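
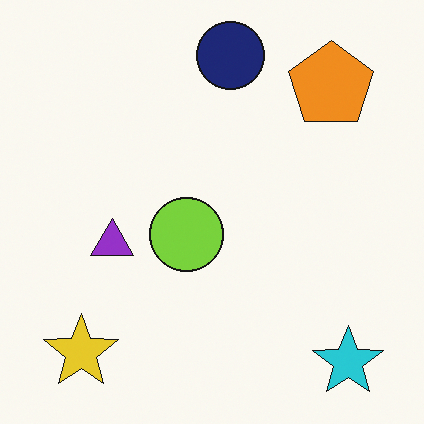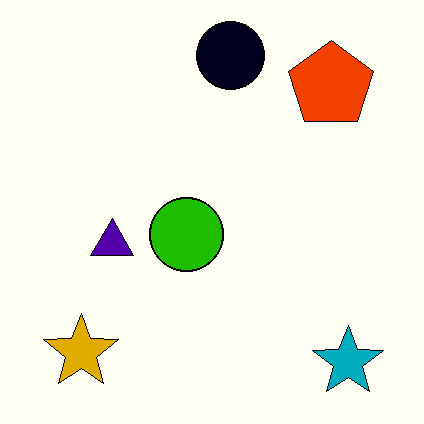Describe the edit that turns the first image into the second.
The second image is the first given much higher contrast.

Tones are pushed away from mid-grey across the whole image — a global contrast change.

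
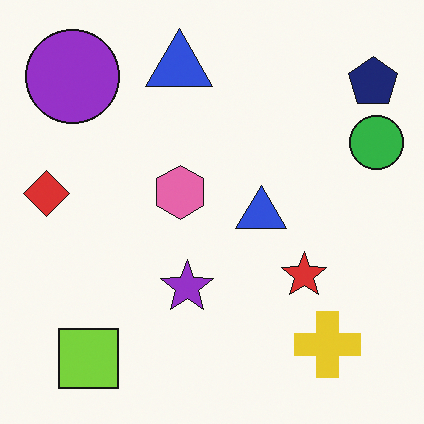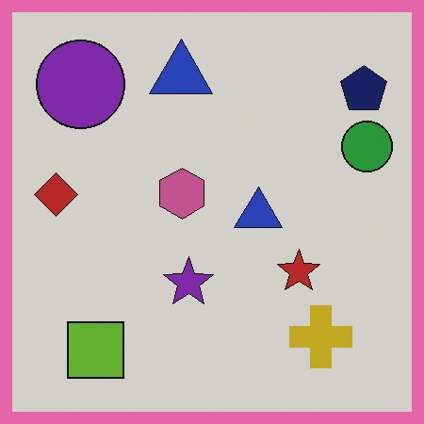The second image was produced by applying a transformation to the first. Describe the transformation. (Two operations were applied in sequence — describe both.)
Darkened a little, then framed with a pink border.

Every pixel — background and shapes alike — is uniformly darkened. A solid pink frame runs around the edge of the second image, with the content slightly shrunk inside it.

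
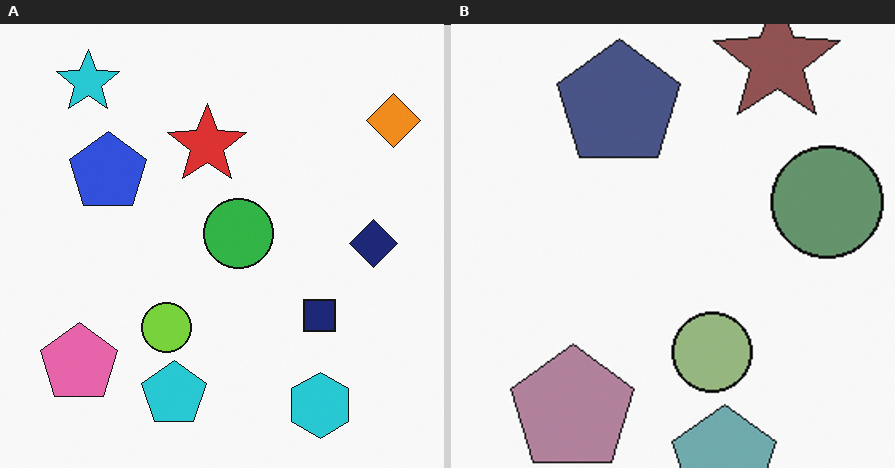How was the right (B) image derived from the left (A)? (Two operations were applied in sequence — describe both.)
The image was made much more muted (saturation change), then cropped slightly and scaled back up.

All colors are more muted and greyish — a global saturation change. The visible shapes are larger and the field of view is narrower; shapes near the original edges may be partly or wholly outside the frame — a crop-and-rescale.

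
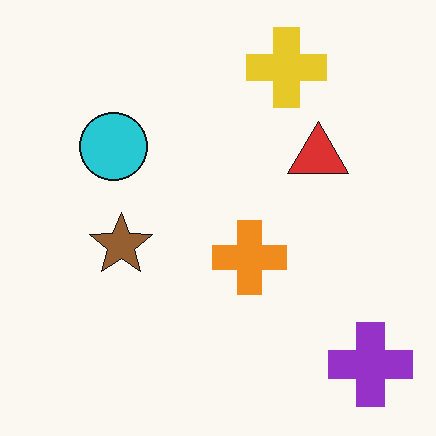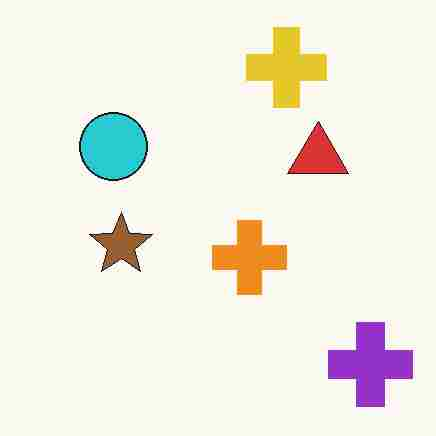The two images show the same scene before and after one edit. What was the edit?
The second image is the first degraded with heavy JPEG compression.

Blocky 8×8 compression artifacts appear around shape edges and the flat background shows ringing — characteristic JPEG degradation.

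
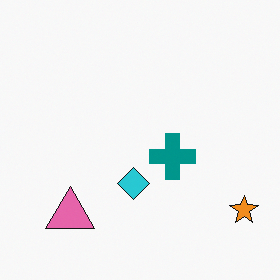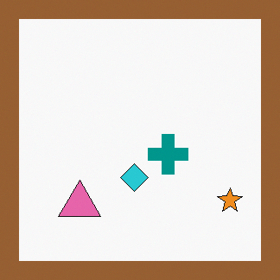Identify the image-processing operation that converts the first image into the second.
Framed with a brown border.

A solid brown frame runs around the edge of the second image, with the content slightly shrunk inside it.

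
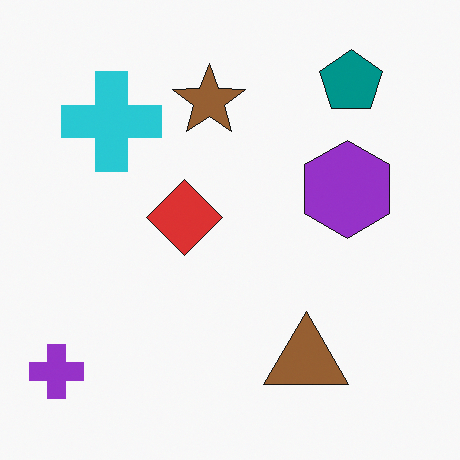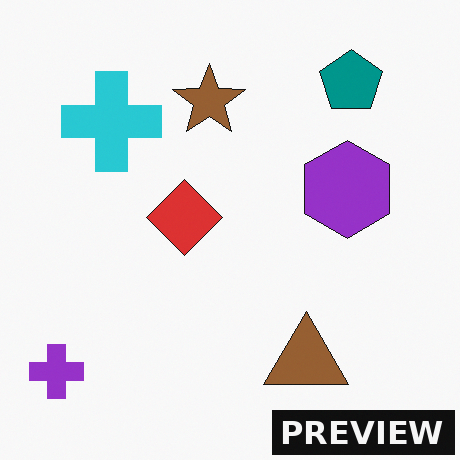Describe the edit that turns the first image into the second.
This is the original image watermarked with the text "PREVIEW" in the lower-right corner.

A dark label reading "PREVIEW" appears in the lower-right corner.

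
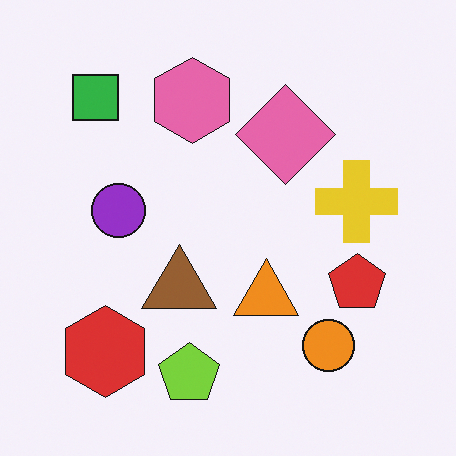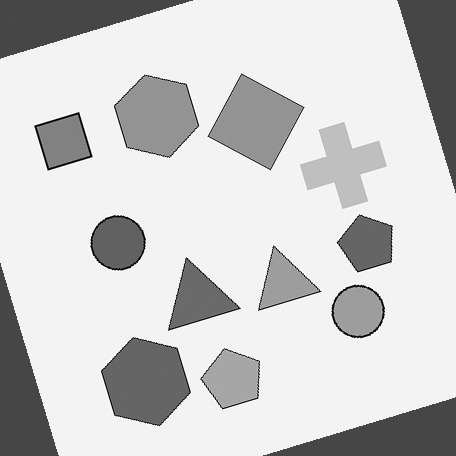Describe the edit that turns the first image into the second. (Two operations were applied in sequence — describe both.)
Converted to grayscale, then rotated counter-clockwise by a moderate amount.

All color is removed — every shape is now a shade of grey. Every shape is tilted by the same angle and the image corners show triangular fill wedges — a whole-image rotation by a non-right angle.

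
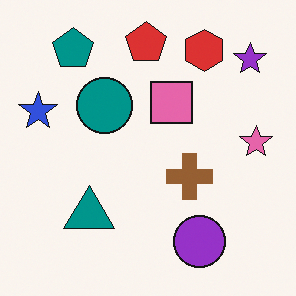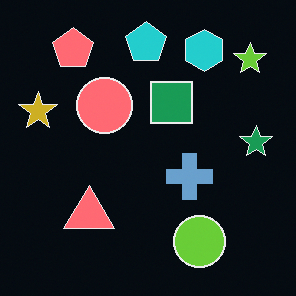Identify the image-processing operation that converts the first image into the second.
The transformation is: color-inverted (negative).

The light background has become dark and every shape's color is its complement — a photographic negative.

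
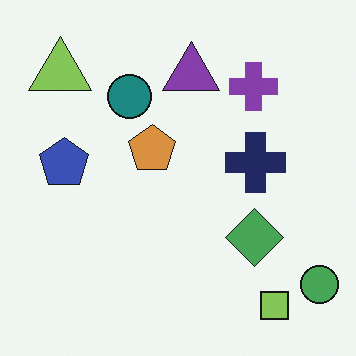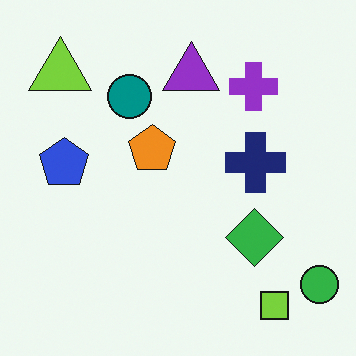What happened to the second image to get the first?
The first image is the second slightly desaturated.

All colors are more muted and greyish — a global saturation change.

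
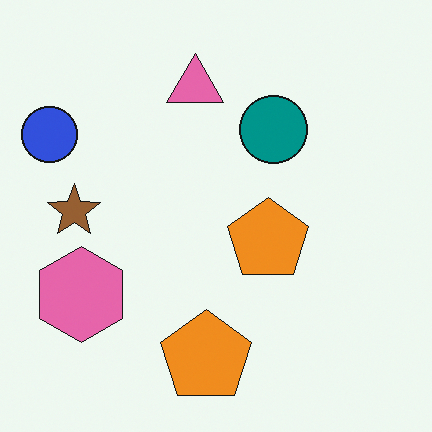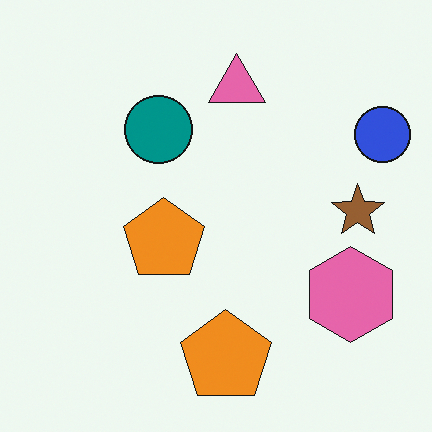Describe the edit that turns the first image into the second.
Flipped horizontally (left ↔ right).

The blue circle is in the top-left of the first image and the top-right of the second — shapes on opposite sides of the vertical midline have swapped in a mirror flip.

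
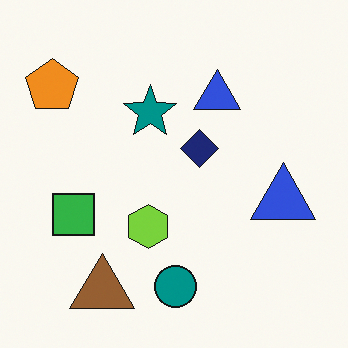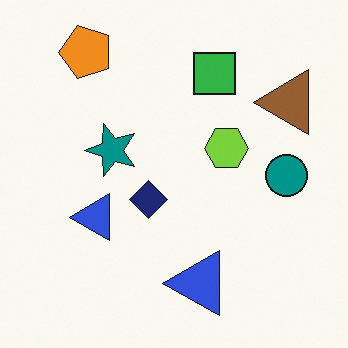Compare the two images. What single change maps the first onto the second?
The transformation is: transposed (reflected across the top-left ↔ bottom-right diagonal).

Shapes have swapped their row and column positions — what was in the top-right is now in the bottom-left — a diagonal reflection.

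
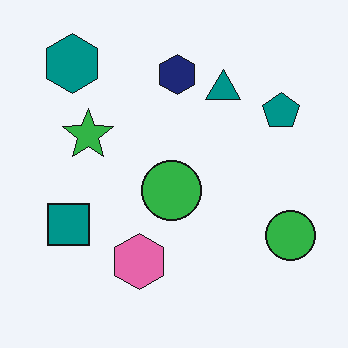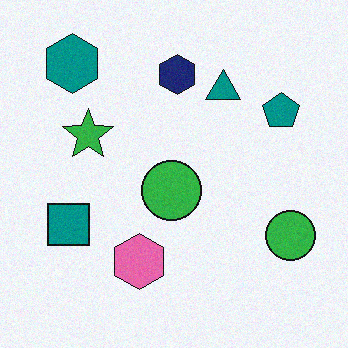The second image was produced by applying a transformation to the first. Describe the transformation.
The image was degraded with a light layer of grain.

Random speckle covers the whole image, including the flat background.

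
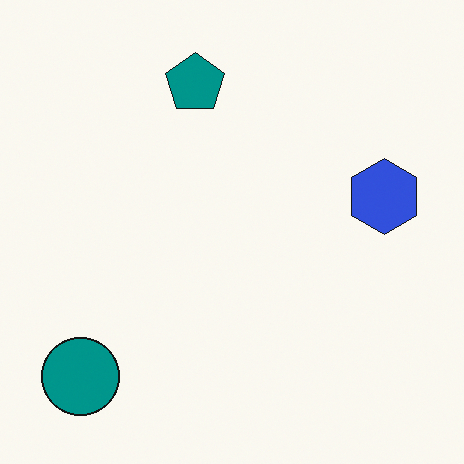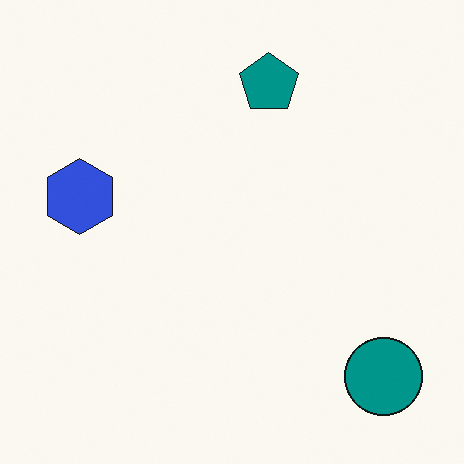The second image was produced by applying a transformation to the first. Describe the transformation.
It was flipped horizontally (left ↔ right).

The teal circle is in the bottom-left of the first image and the bottom-right of the second — shapes on opposite sides of the vertical midline have swapped in a mirror flip.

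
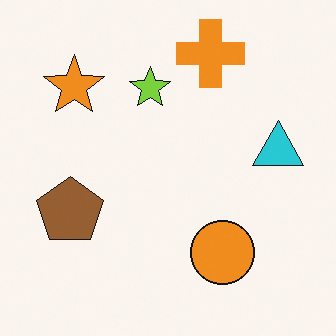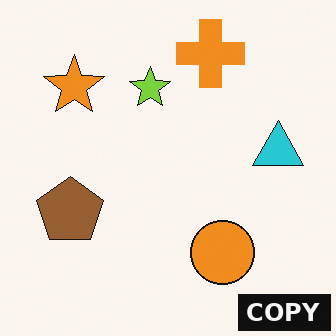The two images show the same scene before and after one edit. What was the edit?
This is the original image watermarked with the text "COPY" in the lower-right corner.

A dark label reading "COPY" appears in the lower-right corner.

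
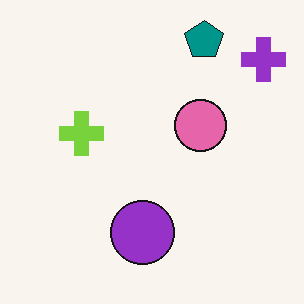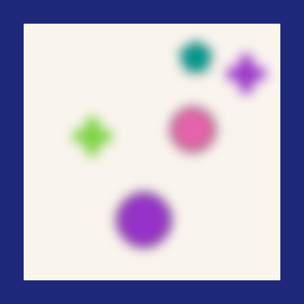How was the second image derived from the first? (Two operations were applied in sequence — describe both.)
This is the original image heavily blurred, then framed with a navy border.

Shape edges and outlines are uniformly softened across the whole image. A solid navy frame runs around the edge of the second image, with the content slightly shrunk inside it.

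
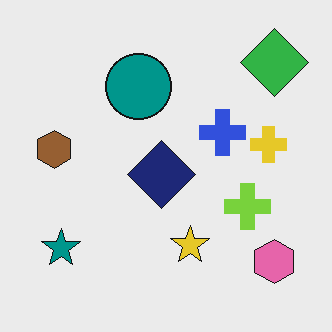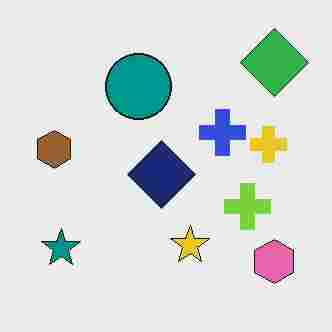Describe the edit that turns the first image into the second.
This is the original image heavily JPEG-compressed with obvious blocking artifacts.

Blocky 8×8 compression artifacts appear around shape edges and the flat background shows ringing — characteristic JPEG degradation.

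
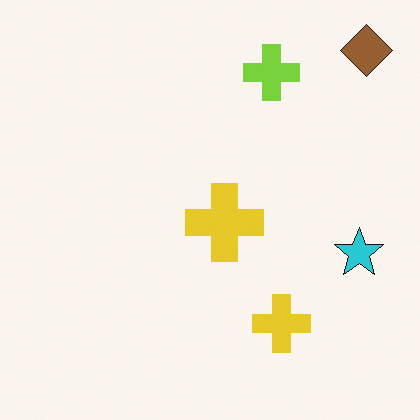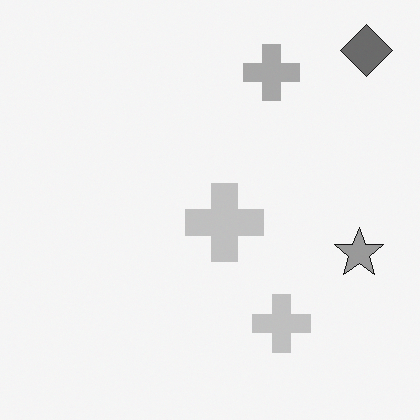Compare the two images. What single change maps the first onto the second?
The transformation is: converted to grayscale.

All color is removed — every shape is now a shade of grey.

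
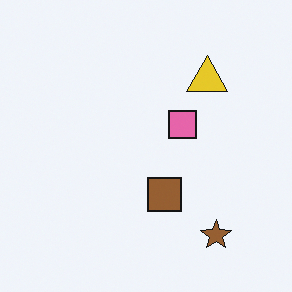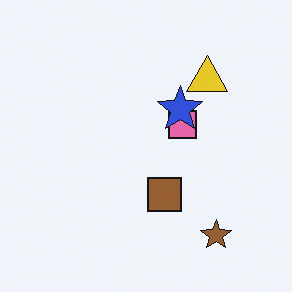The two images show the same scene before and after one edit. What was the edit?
The transformation is: overlaid with an additional blue star.

A blue star appears in the second image that is absent from the first.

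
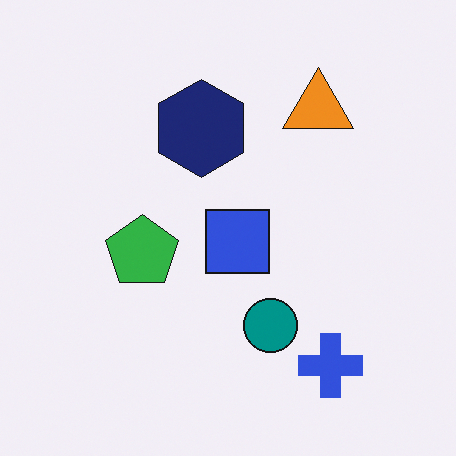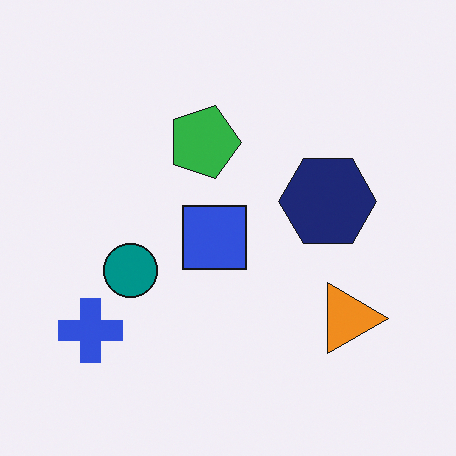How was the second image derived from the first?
The transformation is: rotated 90° clockwise.

The blue cross sits in the bottom-right of the first image and the bottom-left of the second — consistent with a whole-image 90° clockwise rotation.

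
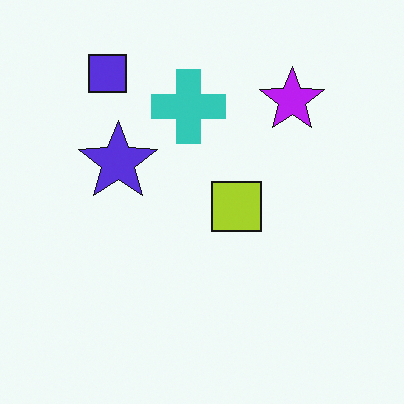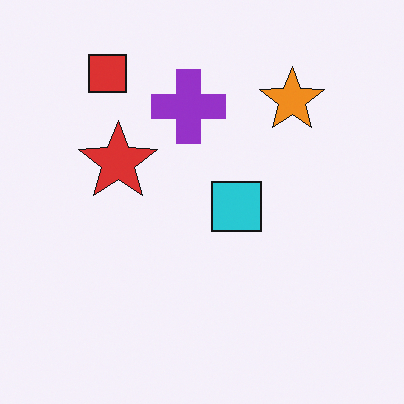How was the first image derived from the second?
The first image is the second hue-shifted by a large amount.

Every shape's color has rotated by the same amount around the hue wheel — a uniform hue shift.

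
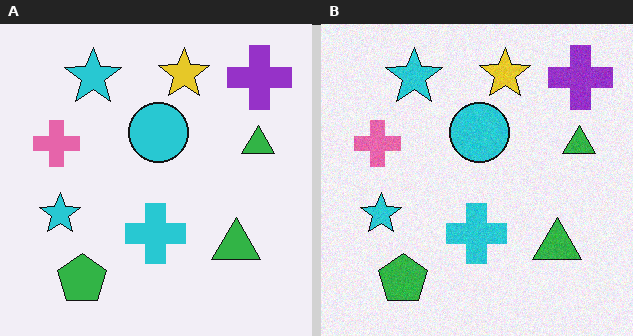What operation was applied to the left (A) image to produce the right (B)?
Degraded with light additive noise.

Random speckle covers the whole image, including the flat background.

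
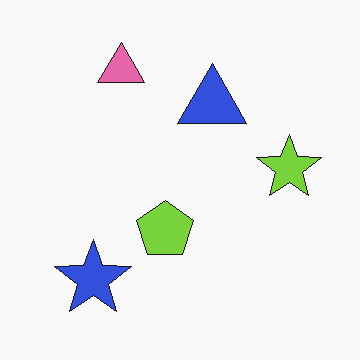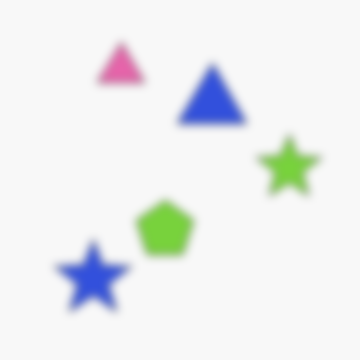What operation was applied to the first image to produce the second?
Noticeably gaussian-blurred.

Shape edges and outlines are uniformly softened across the whole image.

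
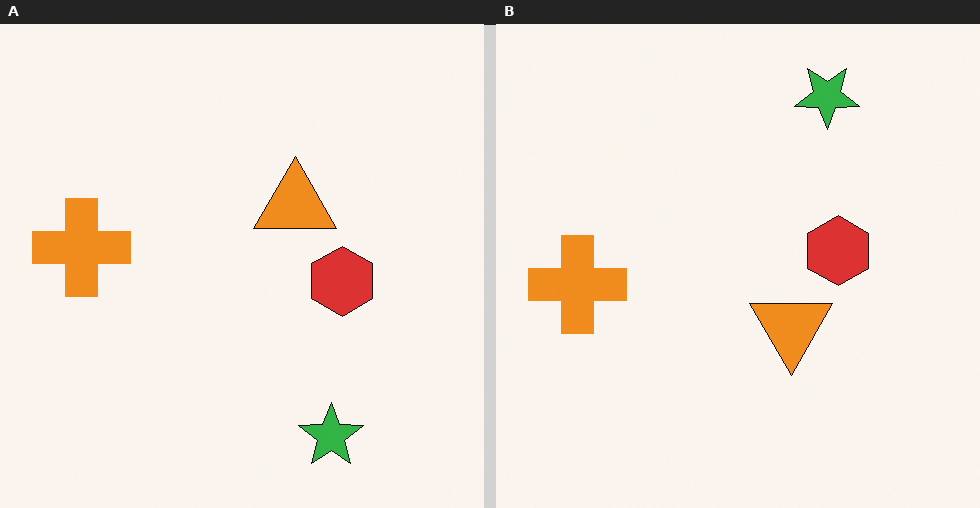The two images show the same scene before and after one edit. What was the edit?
The image was flipped vertically (top ↔ bottom).

The green star is in the bottom-right of the left (A) image and the top-right of the right (B) — shapes on opposite sides of the horizontal midline have swapped in a mirror flip.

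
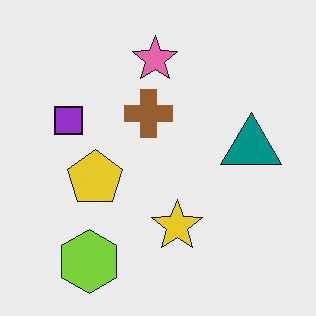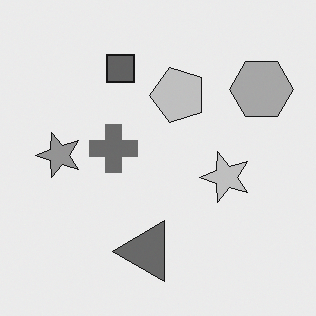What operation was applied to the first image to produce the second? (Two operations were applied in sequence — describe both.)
The image was transposed (reflected across the top-left ↔ bottom-right diagonal), then converted to grayscale.

Shapes have swapped their row and column positions — what was in the top-right is now in the bottom-left — a diagonal reflection. All color is removed — every shape is now a shade of grey.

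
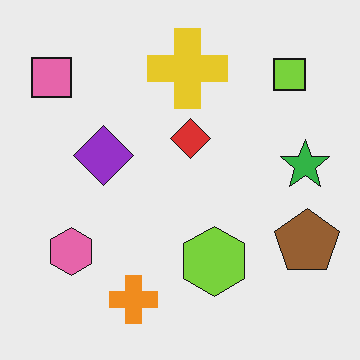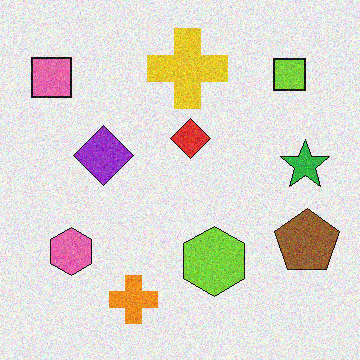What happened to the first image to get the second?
The transformation is: degraded with moderate additive noise.

Random speckle covers the whole image, including the flat background.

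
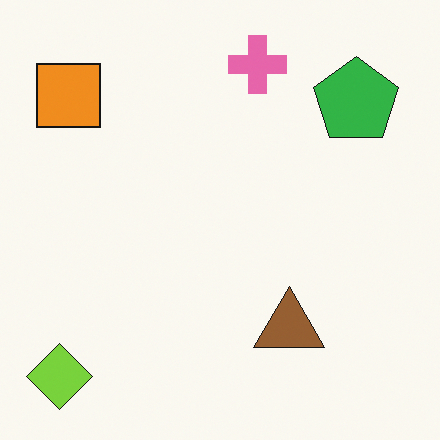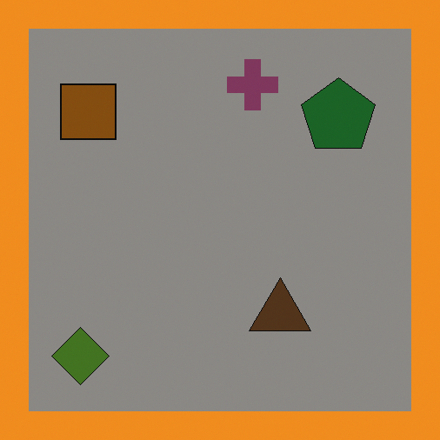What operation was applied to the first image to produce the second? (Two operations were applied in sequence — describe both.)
The transformation is: substantially darkened, then framed with a orange border.

Every pixel — background and shapes alike — is uniformly darkened. A solid orange frame runs around the edge of the second image, with the content slightly shrunk inside it.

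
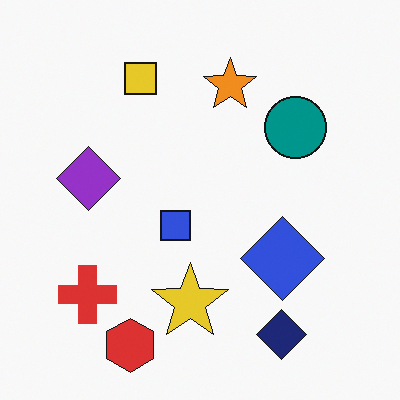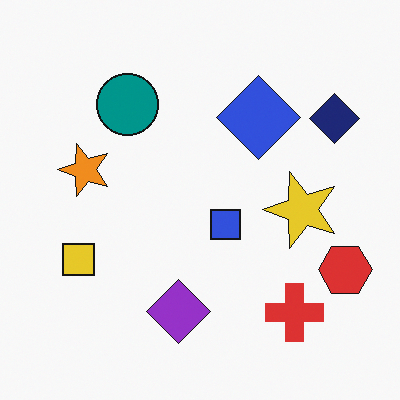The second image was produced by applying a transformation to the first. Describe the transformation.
The image was rotated 90° counter-clockwise.

The red hexagon sits in the bottom-left of the first image and the bottom-right of the second — consistent with a whole-image 90° counter-clockwise rotation.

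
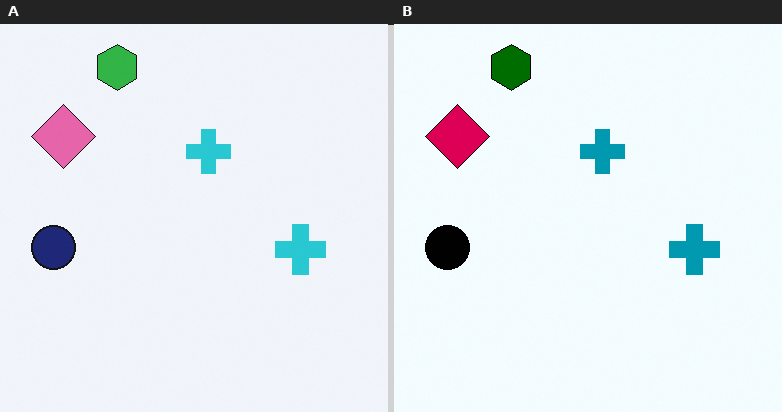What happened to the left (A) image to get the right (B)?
The right (B) image is the left (A) given much higher contrast.

Tones are pushed away from mid-grey across the whole image — a global contrast change.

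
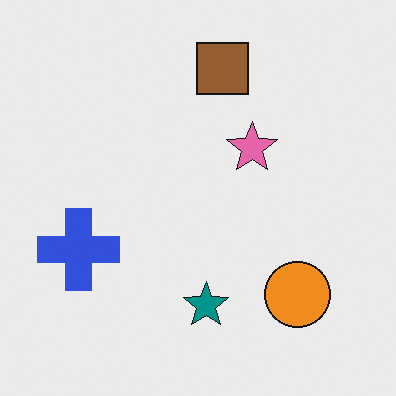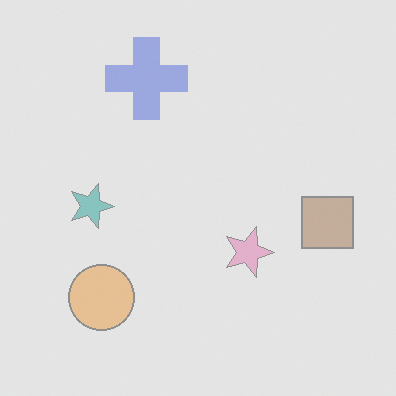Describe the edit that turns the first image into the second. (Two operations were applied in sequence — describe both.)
The second image is the first rotated 90° clockwise, then washed out (contrast reduced).

The orange circle sits in the bottom-right of the first image and the bottom-left of the second — consistent with a whole-image 90° clockwise rotation. Tones are pushed toward mid-grey across the whole image — a global contrast change.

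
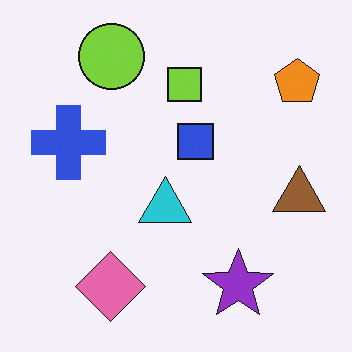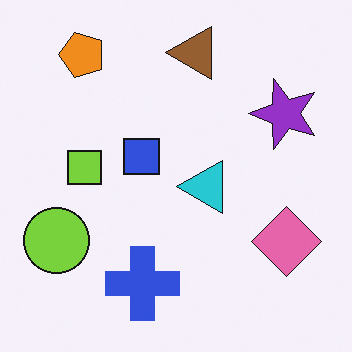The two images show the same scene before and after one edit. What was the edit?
This is the original image rotated 90° counter-clockwise.

The orange pentagon sits in the top-right of the first image and the top-left of the second — consistent with a whole-image 90° counter-clockwise rotation.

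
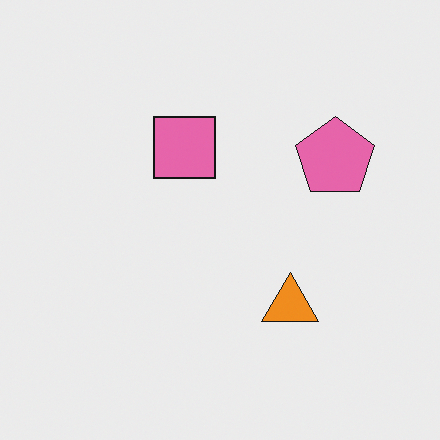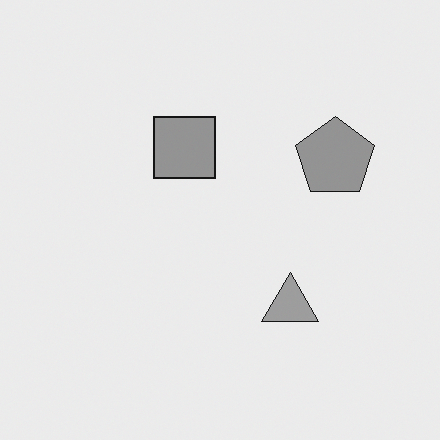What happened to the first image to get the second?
Converted to grayscale.

All color is removed — every shape is now a shade of grey.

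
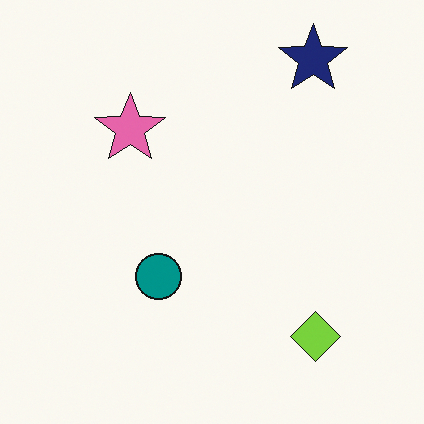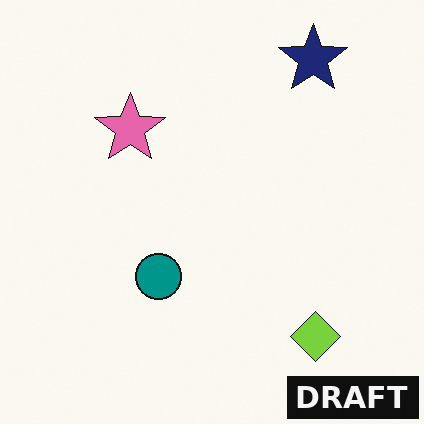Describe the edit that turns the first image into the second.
The second image is the first watermarked with the text "DRAFT" in the lower-right corner.

A dark label reading "DRAFT" appears in the lower-right corner.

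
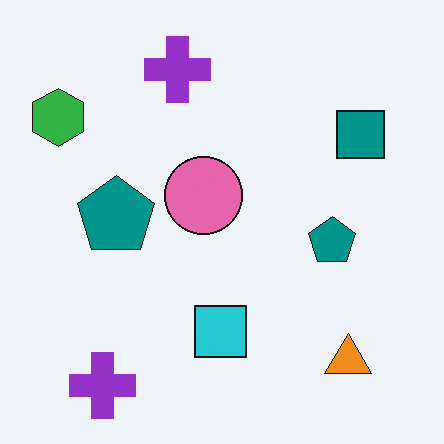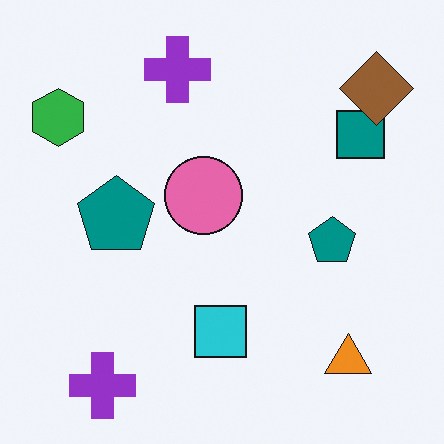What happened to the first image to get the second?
This is the original image overlaid with an additional brown diamond.

A brown diamond appears in the second image that is absent from the first.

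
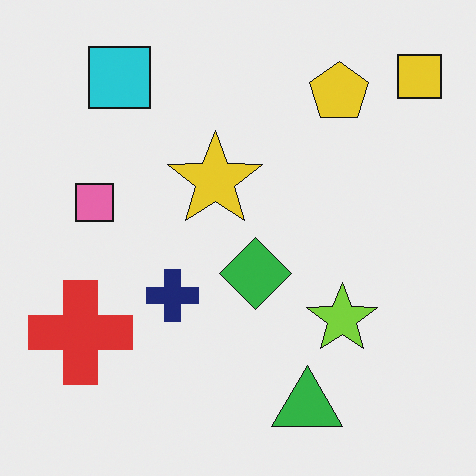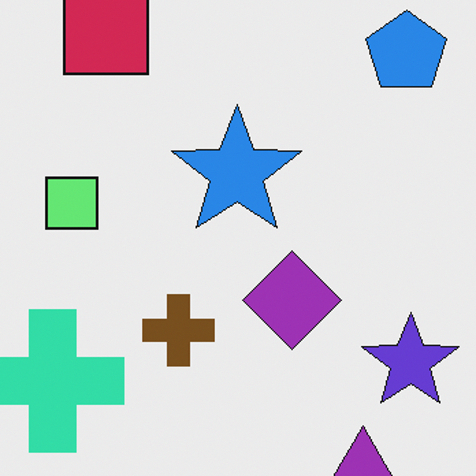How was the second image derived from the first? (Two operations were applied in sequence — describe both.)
The image was cropped slightly and scaled back up, then hue-shifted through roughly half the color wheel.

The visible shapes are larger and the field of view is narrower; shapes near the original edges may be partly or wholly outside the frame — a crop-and-rescale. Every shape's color has rotated by the same amount around the hue wheel — a uniform hue shift.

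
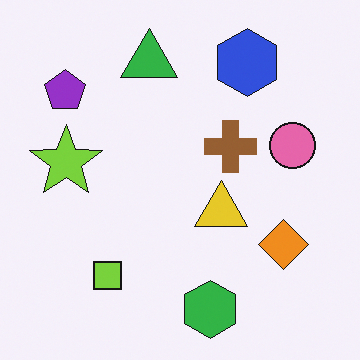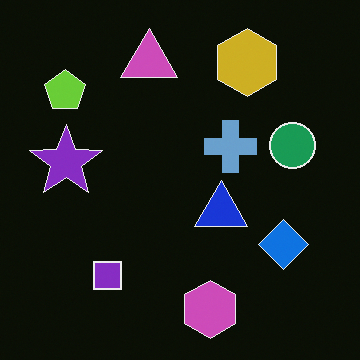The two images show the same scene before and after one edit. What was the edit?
The second image is the first color-inverted (negative).

The light background has become dark and every shape's color is its complement — a photographic negative.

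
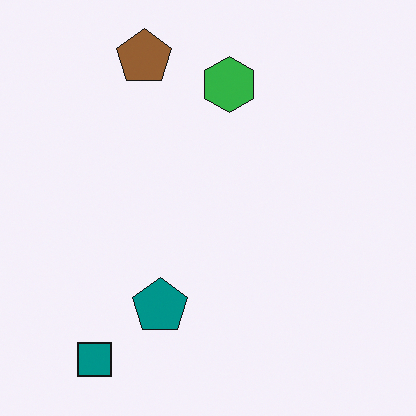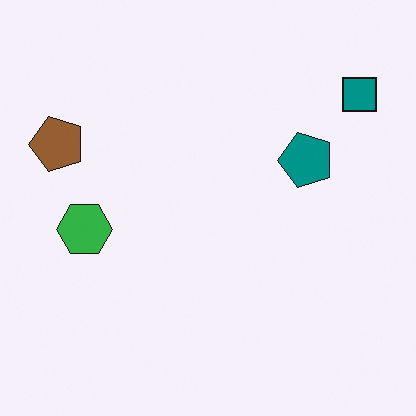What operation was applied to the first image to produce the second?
This is the original image transposed (reflected across the top-left ↔ bottom-right diagonal).

Shapes have swapped their row and column positions — what was in the top-right is now in the bottom-left — a diagonal reflection.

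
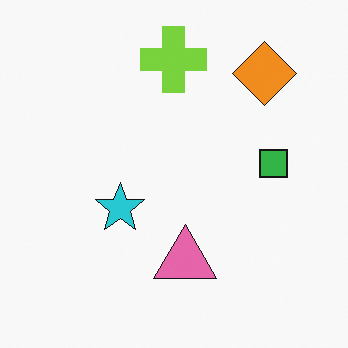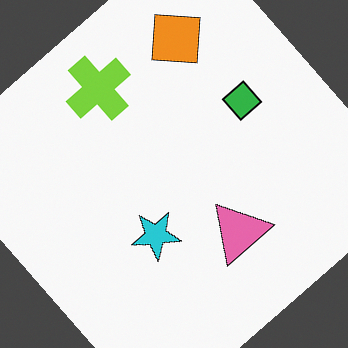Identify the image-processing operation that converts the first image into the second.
The second image is the first rotated counter-clockwise by a large amount — several tens of degrees.

Every shape is tilted by the same angle and the image corners show triangular fill wedges — a whole-image rotation by a non-right angle.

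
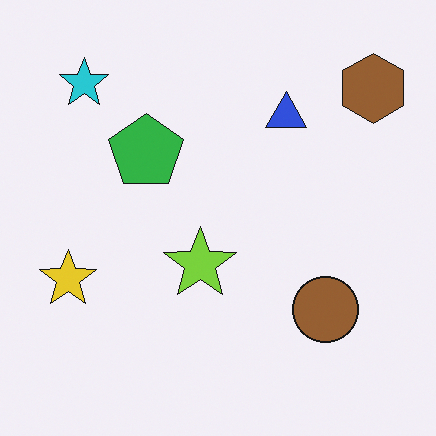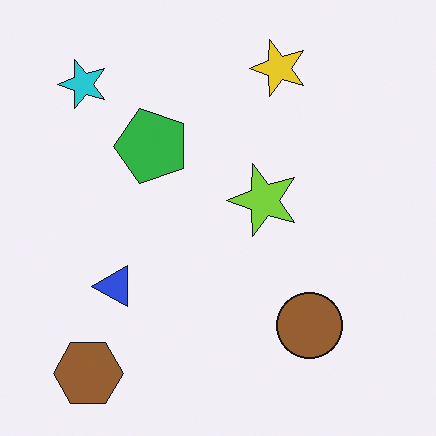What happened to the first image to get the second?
Transposed (reflected across the top-left ↔ bottom-right diagonal).

Shapes have swapped their row and column positions — what was in the top-right is now in the bottom-left — a diagonal reflection.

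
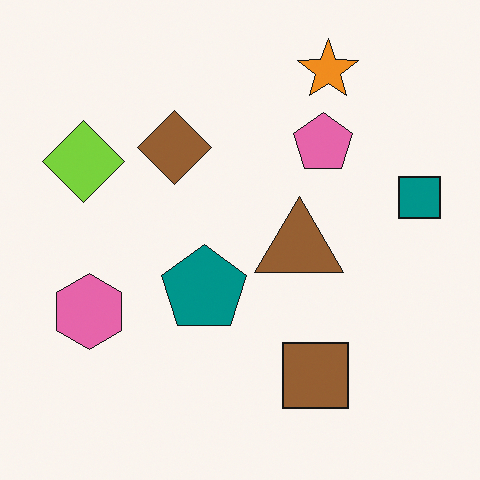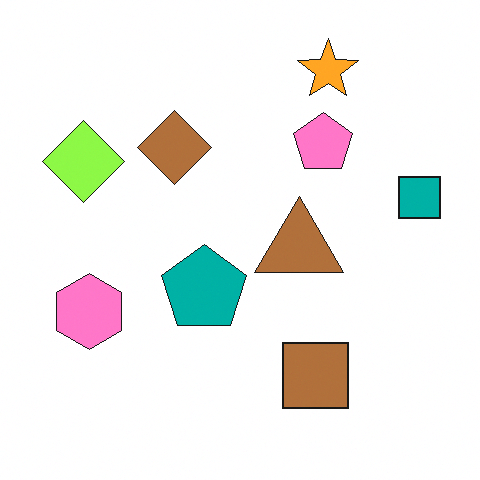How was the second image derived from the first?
It was brightened a little.

Every pixel — background and shapes alike — is uniformly brightened.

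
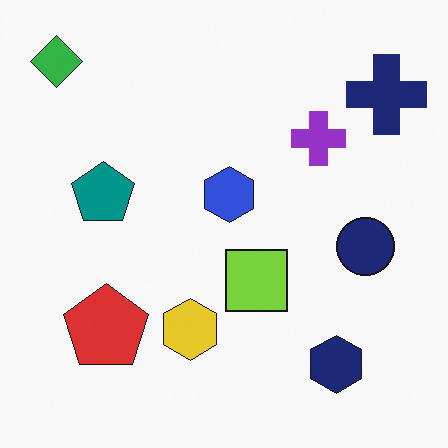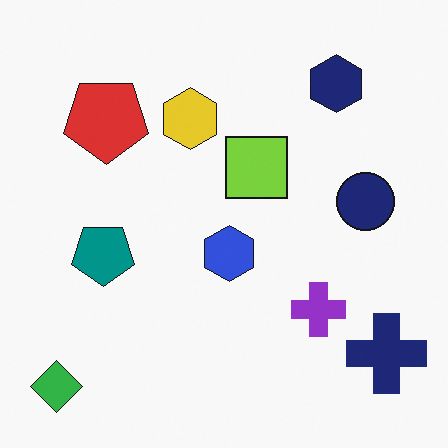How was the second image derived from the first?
Flipped vertically (top ↔ bottom).

The green diamond is in the top-left of the first image and the bottom-left of the second — shapes on opposite sides of the horizontal midline have swapped in a mirror flip.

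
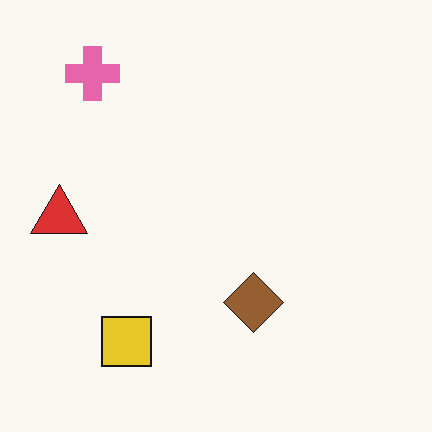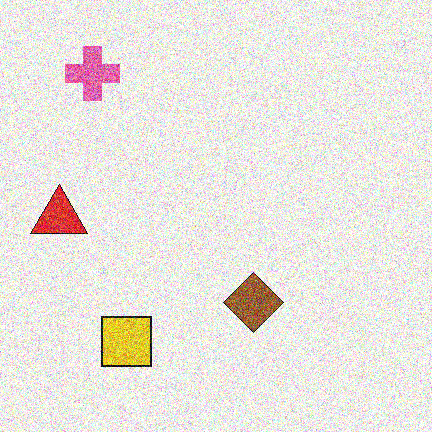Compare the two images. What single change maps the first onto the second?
It was degraded with heavy additive noise.

Random speckle covers the whole image, including the flat background.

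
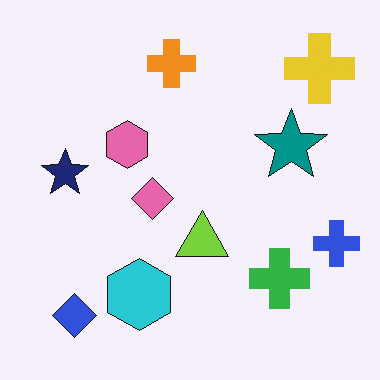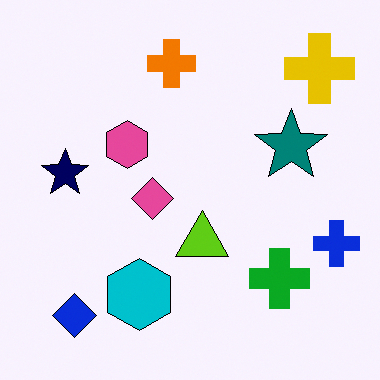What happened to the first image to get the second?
Given slightly increased contrast.

Tones are pushed away from mid-grey across the whole image — a global contrast change.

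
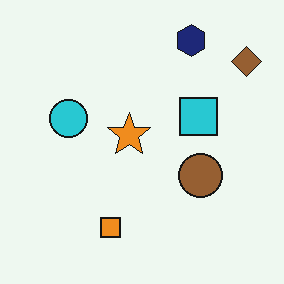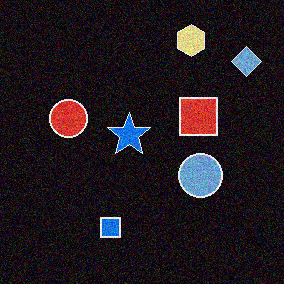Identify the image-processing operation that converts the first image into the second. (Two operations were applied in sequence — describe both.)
Degraded with visible gaussian noise, then color-inverted (negative).

Random speckle covers the whole image, including the flat background. The light background has become dark and every shape's color is its complement — a photographic negative.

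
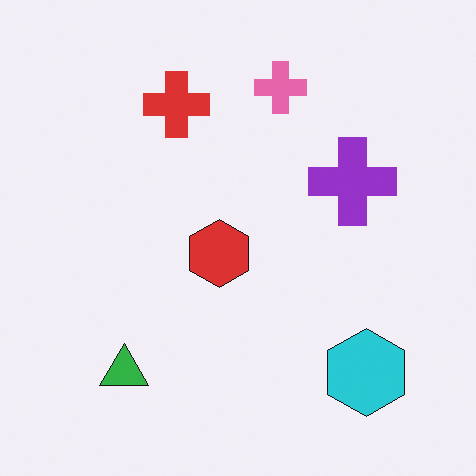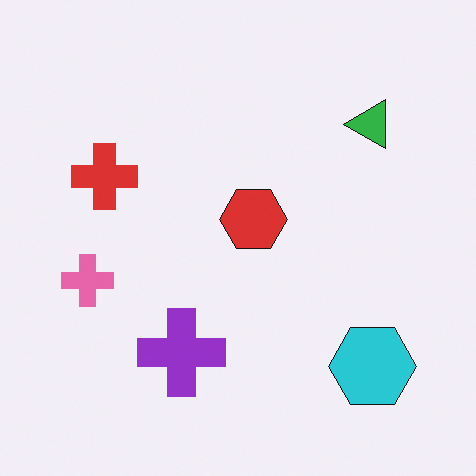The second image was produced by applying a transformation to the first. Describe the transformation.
The transformation is: transposed (reflected across the top-left ↔ bottom-right diagonal).

Shapes have swapped their row and column positions — what was in the top-right is now in the bottom-left — a diagonal reflection.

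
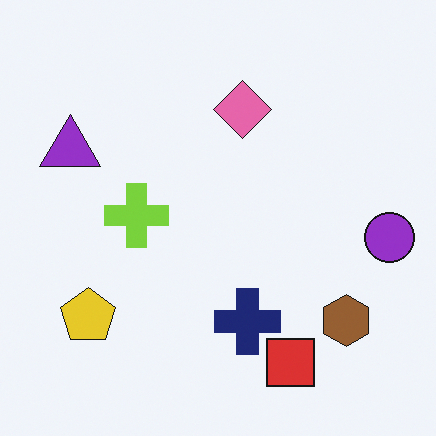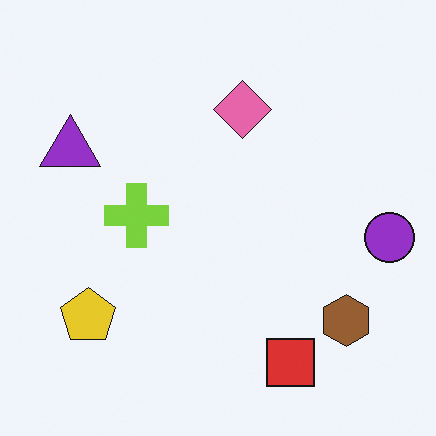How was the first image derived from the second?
This is the original image overlaid with an additional navy cross.

A navy cross appears in the first image that is absent from the second.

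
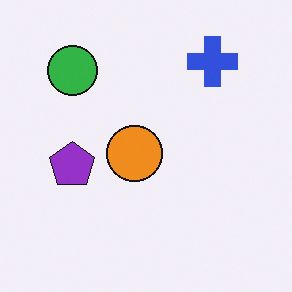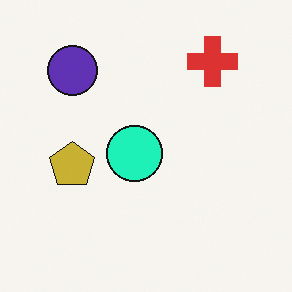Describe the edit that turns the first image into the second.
The second image is the first hue-shifted noticeably.

Every shape's color has rotated by the same amount around the hue wheel — a uniform hue shift.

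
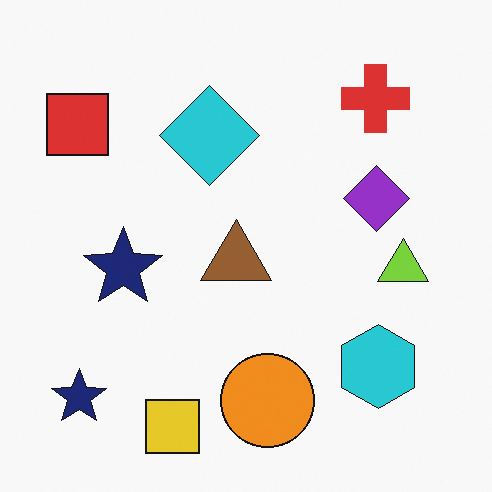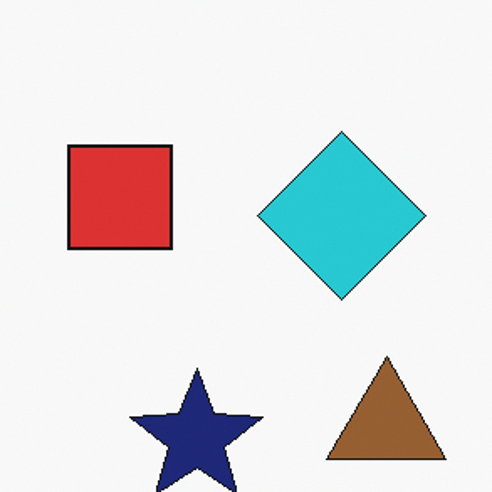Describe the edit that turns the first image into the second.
The second image is the first cropped tightly and scaled back up.

The visible shapes are larger and the field of view is narrower; shapes near the original edges may be partly or wholly outside the frame — a crop-and-rescale.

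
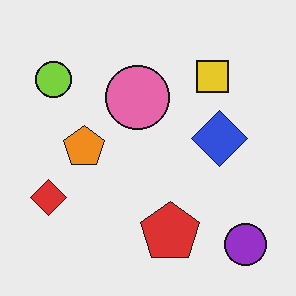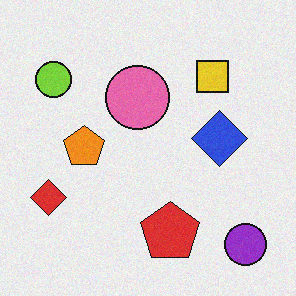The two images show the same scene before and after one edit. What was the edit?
The transformation is: degraded with a light layer of grain.

Random speckle covers the whole image, including the flat background.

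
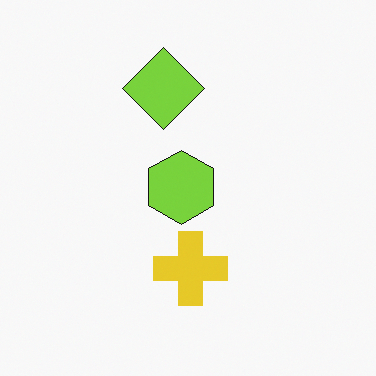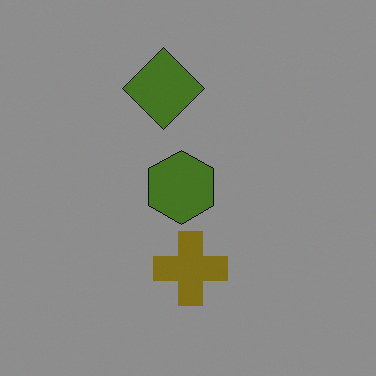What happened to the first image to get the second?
The transformation is: darkened a lot.

Every pixel — background and shapes alike — is uniformly darkened.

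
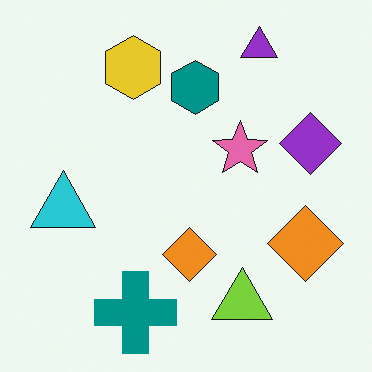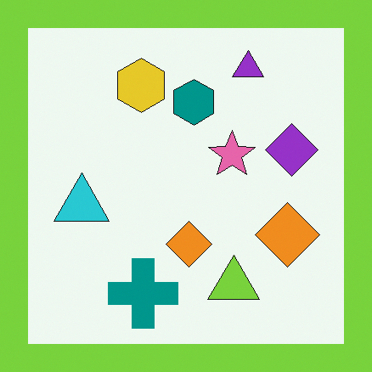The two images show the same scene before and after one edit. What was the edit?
The second image is the first framed with a lime border.

A solid lime frame runs around the edge of the second image, with the content slightly shrunk inside it.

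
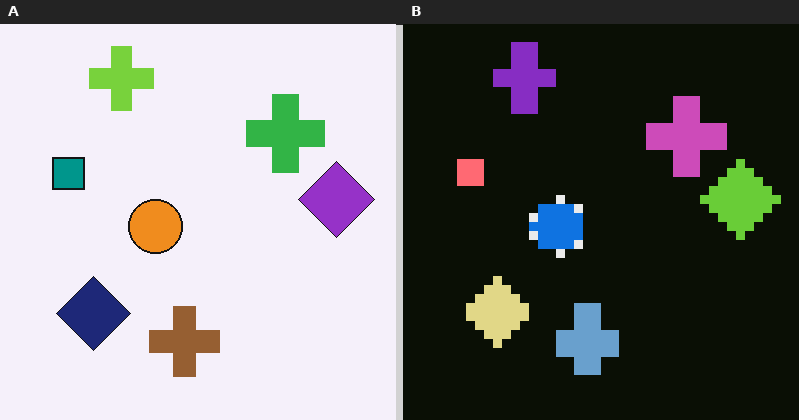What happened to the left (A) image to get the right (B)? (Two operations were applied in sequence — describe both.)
Color-inverted (negative), then heavily pixelated into large blocks.

The light background has become dark and every shape's color is its complement — a photographic negative. Shapes are reduced to large square blocks; fine edges and outlines are lost — a downscale-then-upscale (mosaic) effect.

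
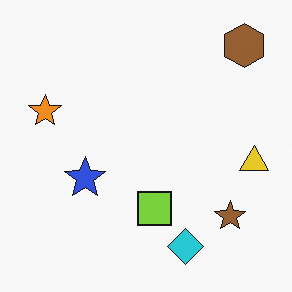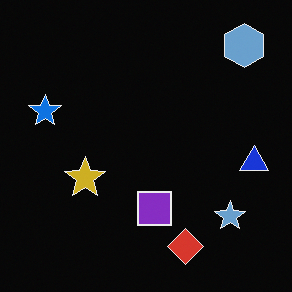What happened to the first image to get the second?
This is the original image color-inverted (negative).

The light background has become dark and every shape's color is its complement — a photographic negative.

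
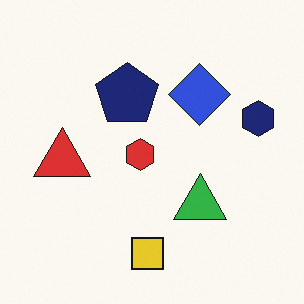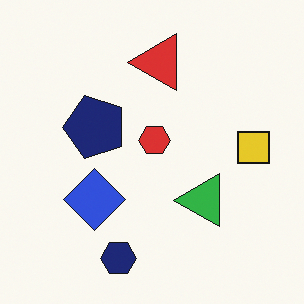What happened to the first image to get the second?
This is the original image transposed (reflected across the top-left ↔ bottom-right diagonal).

Shapes have swapped their row and column positions — what was in the top-right is now in the bottom-left — a diagonal reflection.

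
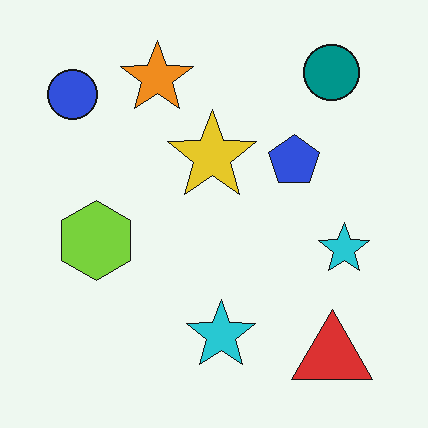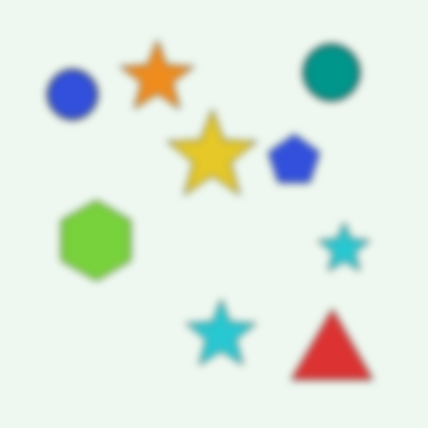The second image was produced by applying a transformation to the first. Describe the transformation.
The image was noticeably gaussian-blurred.

Shape edges and outlines are uniformly softened across the whole image.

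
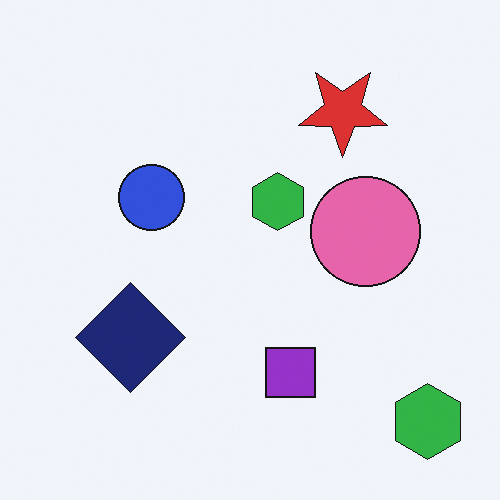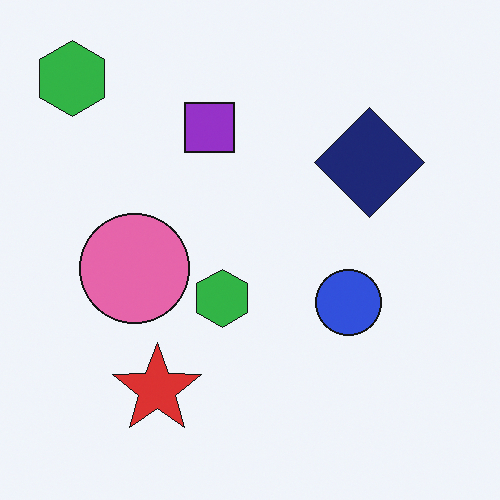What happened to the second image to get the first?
This is the original image rotated 180°.

The red star sits in the bottom-left of the second image and the top-right of the first — consistent with a whole-image 180° rotation.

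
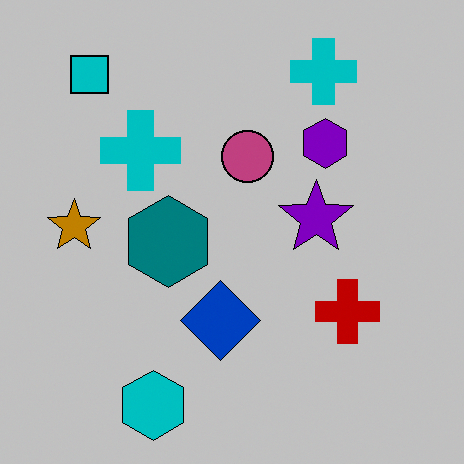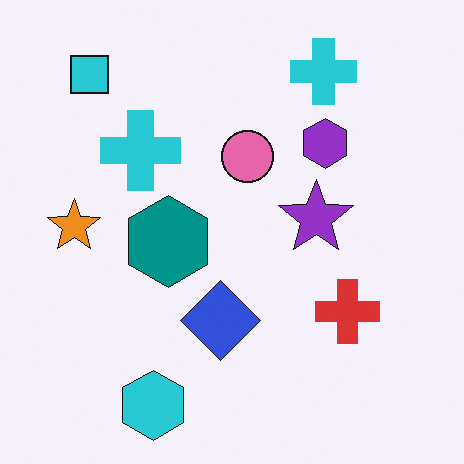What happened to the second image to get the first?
Aggressively posterized.

Each flat color has snapped to a coarser quantized level — most visibly, the near-white background has dropped to a flat grey.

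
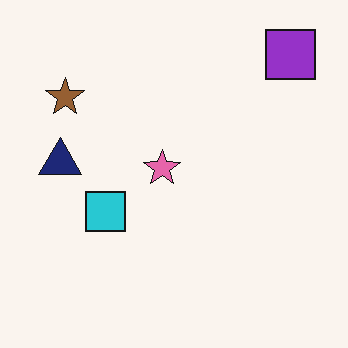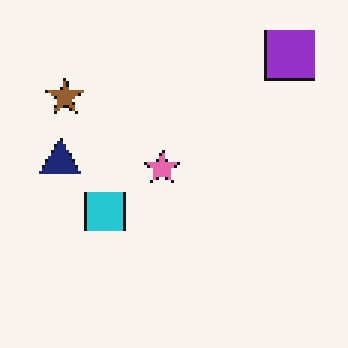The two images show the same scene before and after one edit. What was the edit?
This is the original image mildly pixelated.

Shapes are reduced to large square blocks; fine edges and outlines are lost — a downscale-then-upscale (mosaic) effect.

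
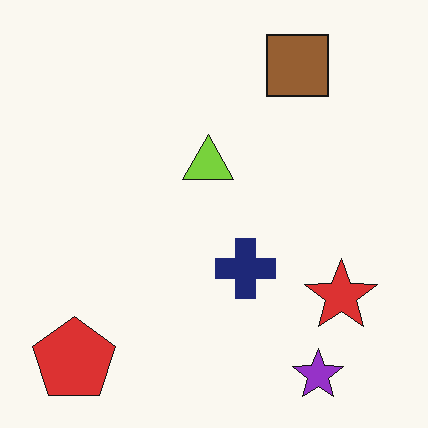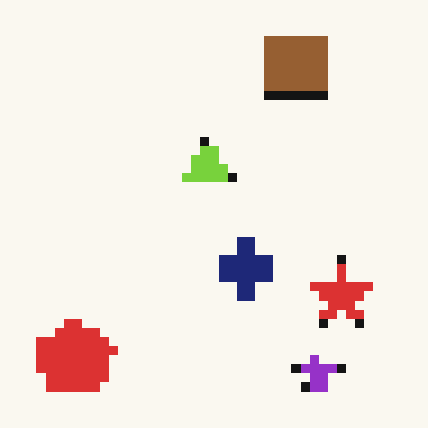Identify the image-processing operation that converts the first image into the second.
It was coarsely pixelated.

Shapes are reduced to large square blocks; fine edges and outlines are lost — a downscale-then-upscale (mosaic) effect.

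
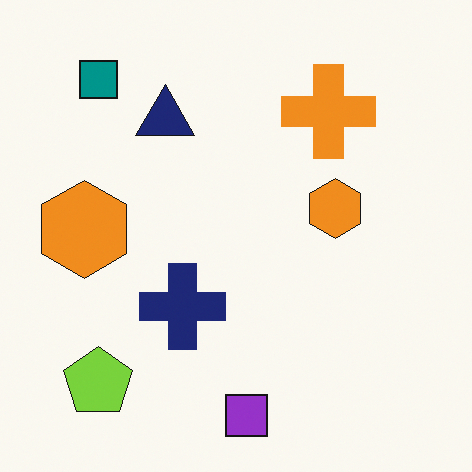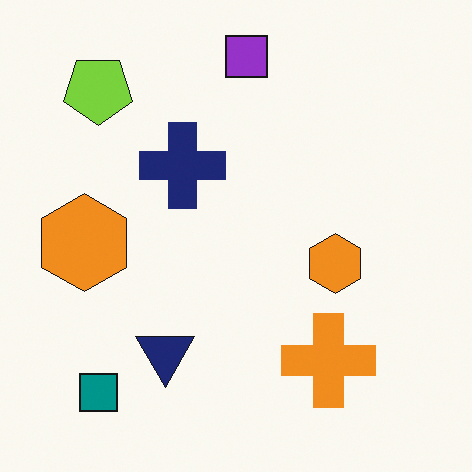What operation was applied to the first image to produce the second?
It was flipped vertically (top ↔ bottom).

The purple square is in the bottom of the first image and the top of the second — shapes on opposite sides of the horizontal midline have swapped in a mirror flip.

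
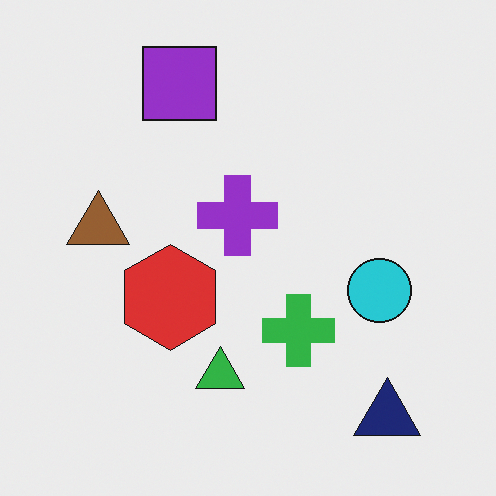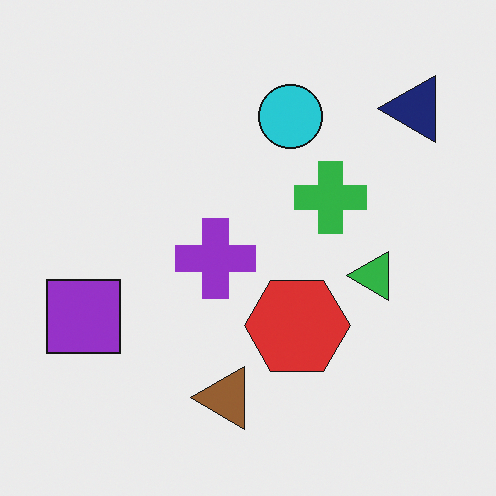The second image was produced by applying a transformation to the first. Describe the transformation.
It was rotated 90° counter-clockwise.

The navy triangle sits in the bottom-right of the first image and the top-right of the second — consistent with a whole-image 90° counter-clockwise rotation.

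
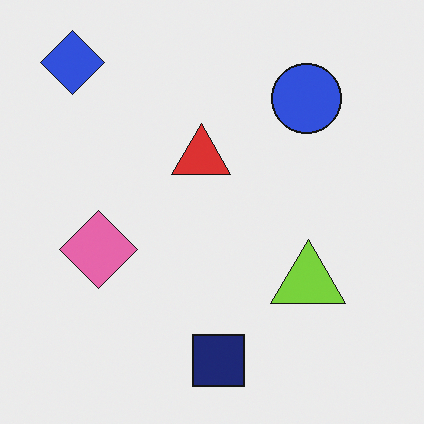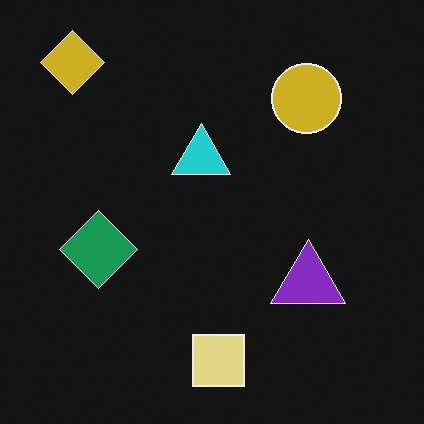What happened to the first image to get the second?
The second image is the first color-inverted (negative).

The light background has become dark and every shape's color is its complement — a photographic negative.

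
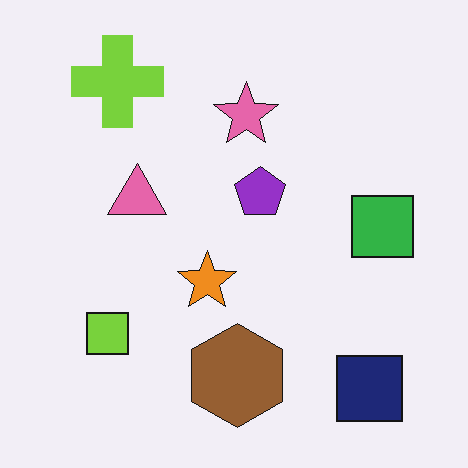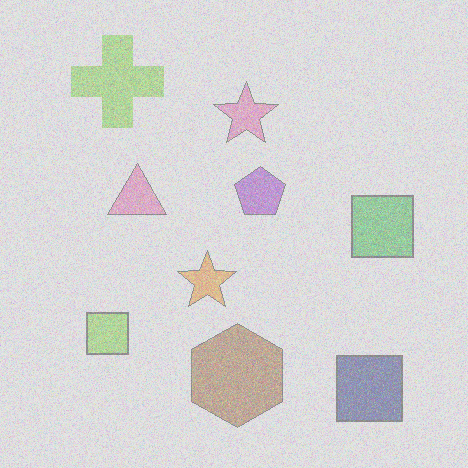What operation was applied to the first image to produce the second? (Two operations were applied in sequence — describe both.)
The second image is the first degraded with strong gaussian noise, then given much lower contrast.

Random speckle covers the whole image, including the flat background. Tones are pushed toward mid-grey across the whole image — a global contrast change.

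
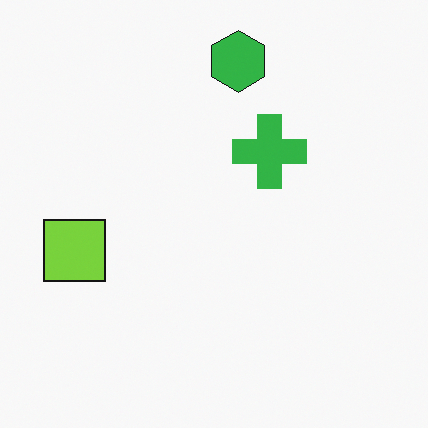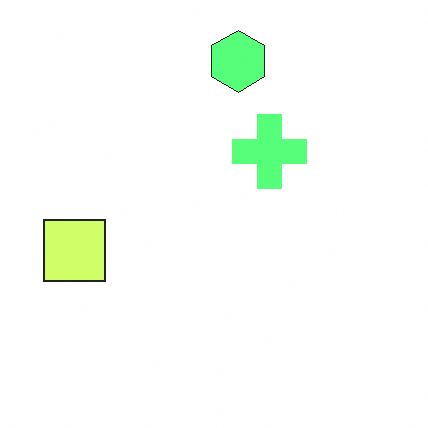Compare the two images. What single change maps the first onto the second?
Substantially brightened.

Every pixel — background and shapes alike — is uniformly brightened.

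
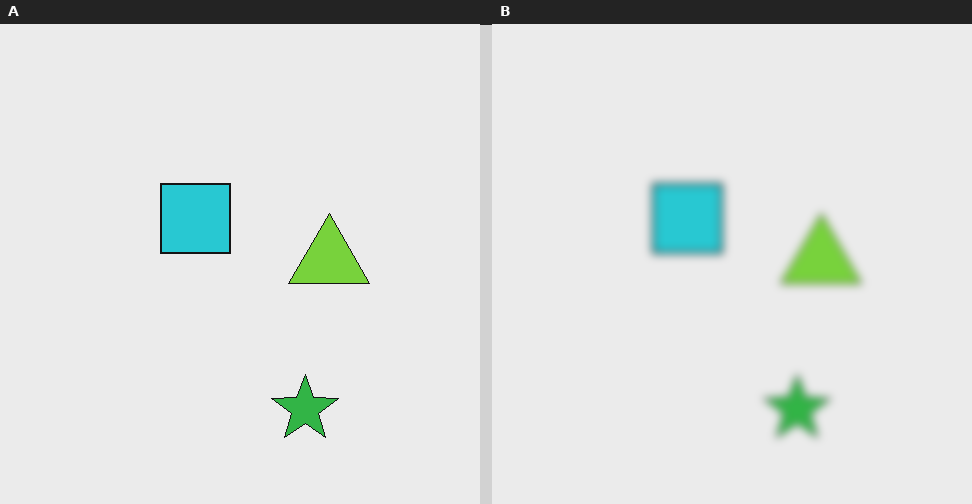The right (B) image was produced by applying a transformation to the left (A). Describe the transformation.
It was moderately blurred.

Shape edges and outlines are uniformly softened across the whole image.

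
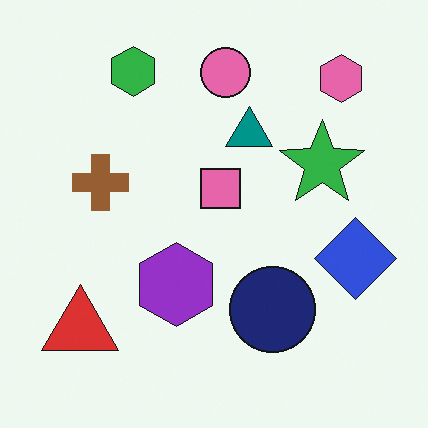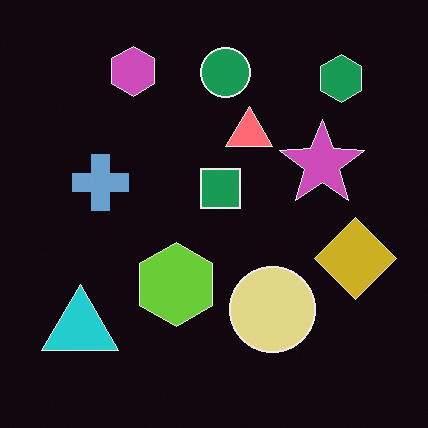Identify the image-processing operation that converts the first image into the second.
It was color-inverted (negative).

The light background has become dark and every shape's color is its complement — a photographic negative.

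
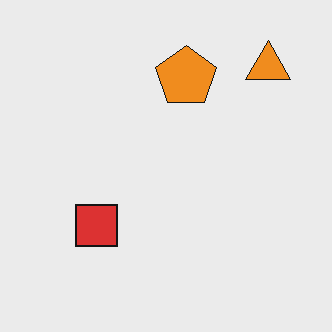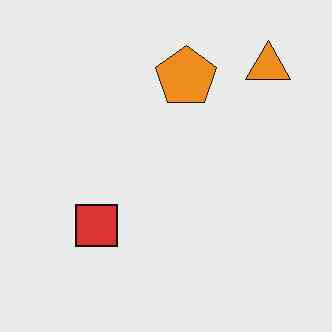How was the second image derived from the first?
This is the original image given moderate JPEG compression.

Blocky 8×8 compression artifacts appear around shape edges and the flat background shows ringing — characteristic JPEG degradation.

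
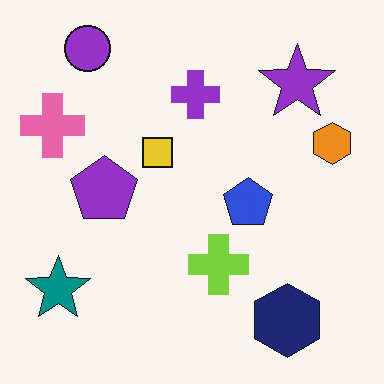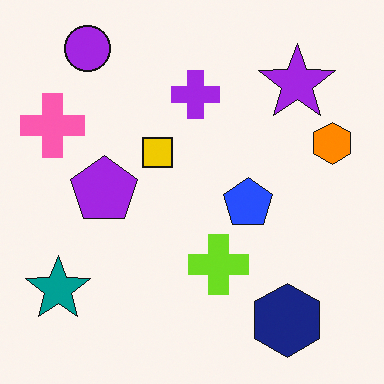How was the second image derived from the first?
The second image is the first slightly oversaturated.

All colors are more vivid — a global saturation change.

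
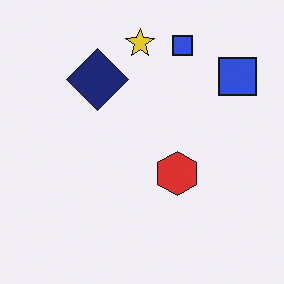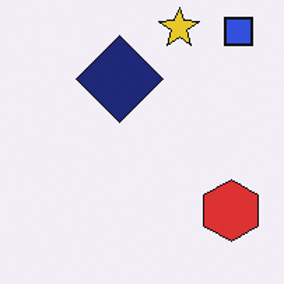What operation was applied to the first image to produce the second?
The transformation is: cropped to a modestly smaller region and rescaled.

The visible shapes are larger and the field of view is narrower; shapes near the original edges may be partly or wholly outside the frame — a crop-and-rescale.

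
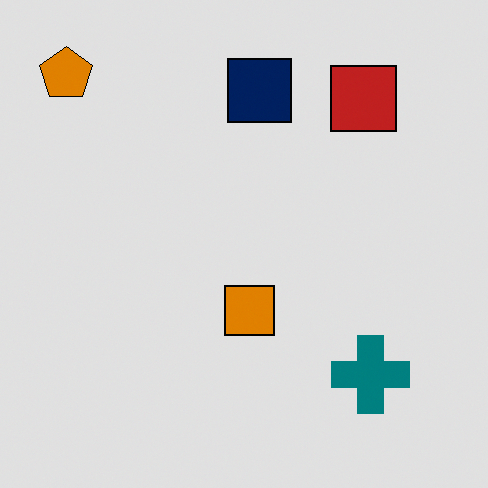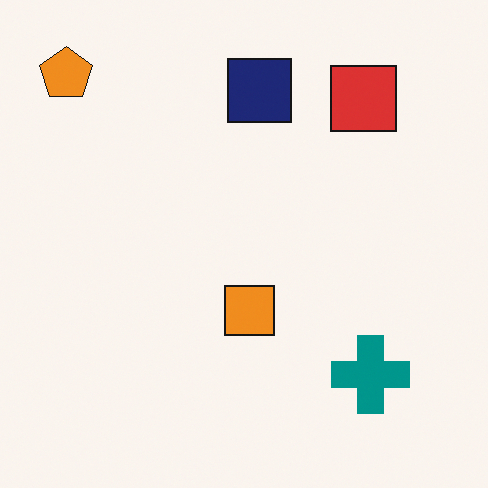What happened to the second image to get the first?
This is the original image posterized to a reduced palette.

Each flat color has snapped to a coarser quantized level — most visibly, the near-white background has dropped to a flat grey.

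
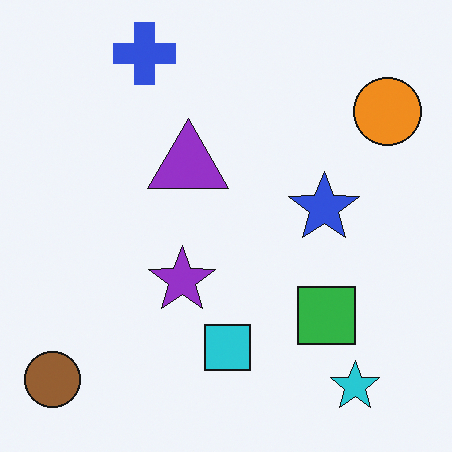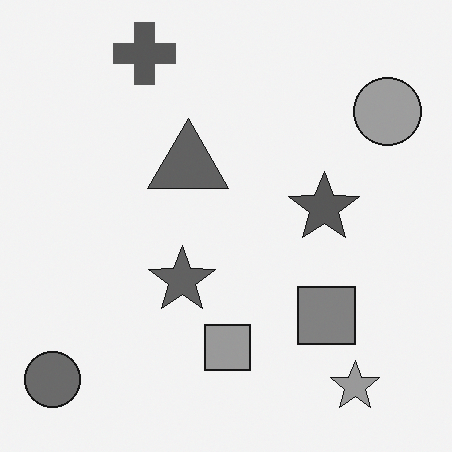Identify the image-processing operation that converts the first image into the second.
This is the original image converted to grayscale.

All color is removed — every shape is now a shade of grey.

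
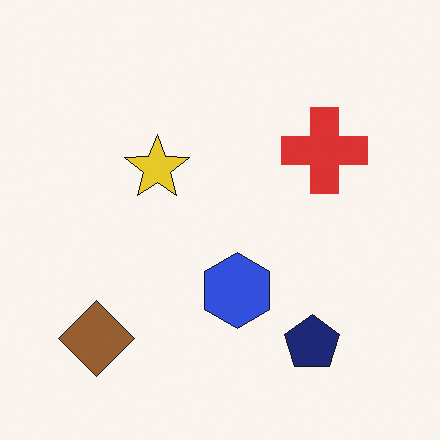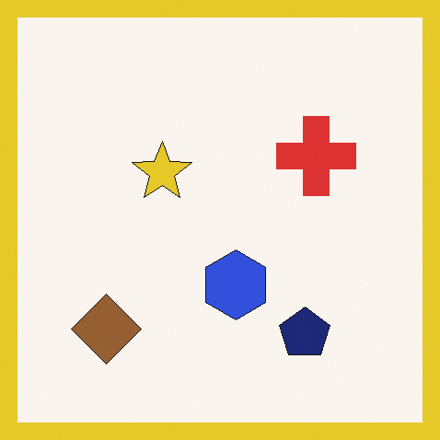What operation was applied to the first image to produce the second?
The second image is the first framed with a yellow border.

A solid yellow frame runs around the edge of the second image, with the content slightly shrunk inside it.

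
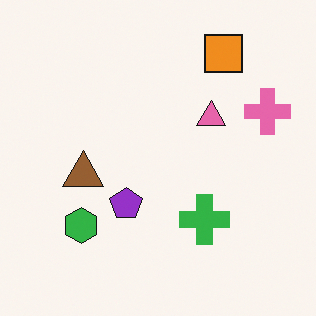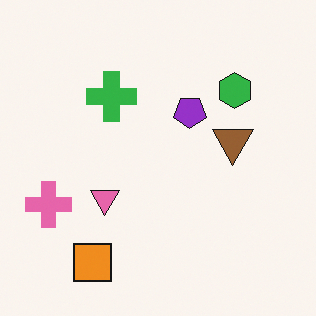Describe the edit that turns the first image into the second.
It was rotated 180°.

The orange square sits in the top-right of the first image and the bottom-left of the second — consistent with a whole-image 180° rotation.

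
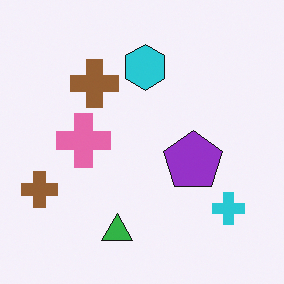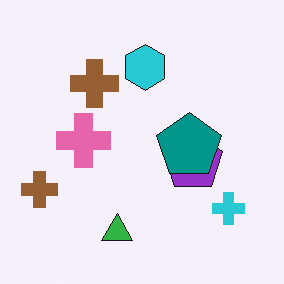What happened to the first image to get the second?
The second image is the first overlaid with an additional teal pentagon.

A teal pentagon appears in the second image that is absent from the first.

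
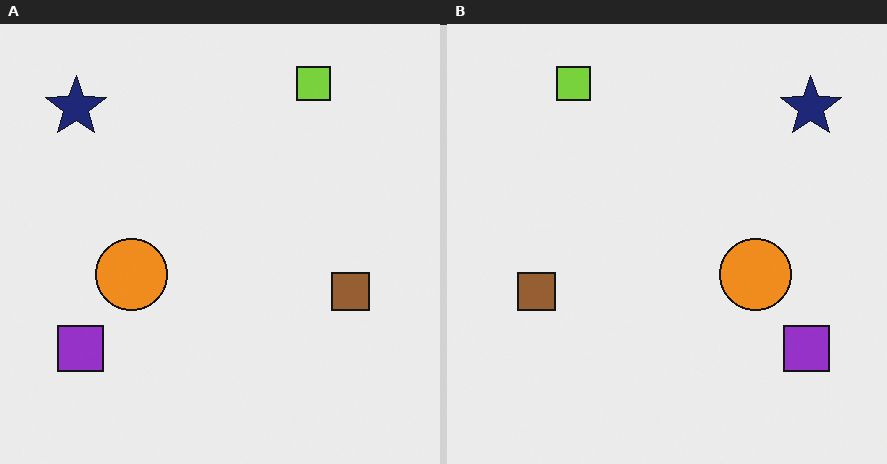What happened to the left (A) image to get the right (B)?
Flipped horizontally (left ↔ right).

The navy star is in the top-left of the left (A) image and the top-right of the right (B) — shapes on opposite sides of the vertical midline have swapped in a mirror flip.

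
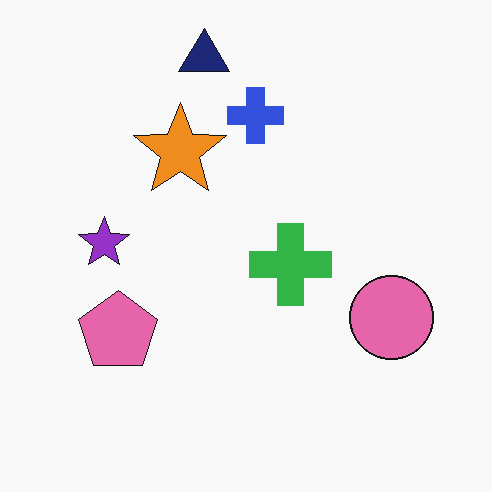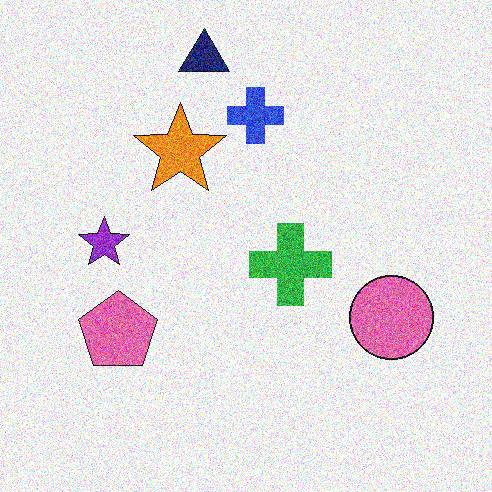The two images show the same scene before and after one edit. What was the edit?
The transformation is: degraded with a thick layer of grain.

Random speckle covers the whole image, including the flat background.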